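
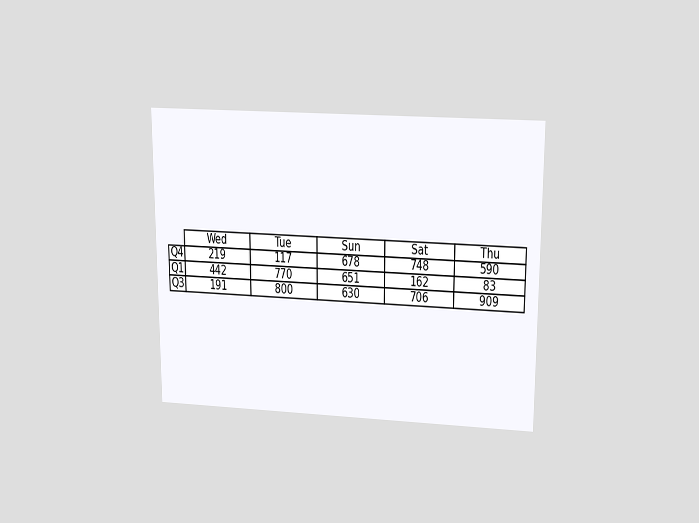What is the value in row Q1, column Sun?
651

The chart is viewed slightly from above. The (Q1, Sun) cell reads 651.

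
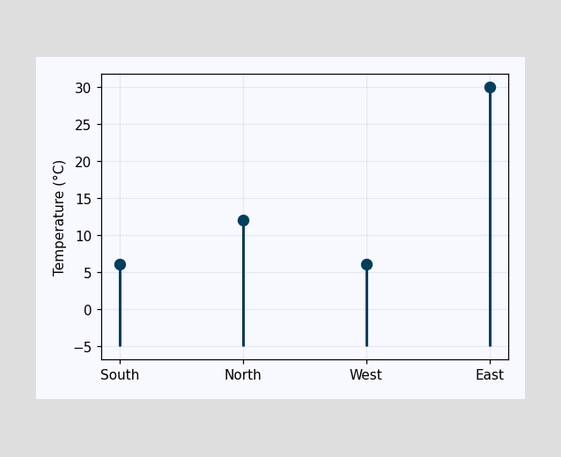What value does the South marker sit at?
The South marker sits at 6°C.

6°C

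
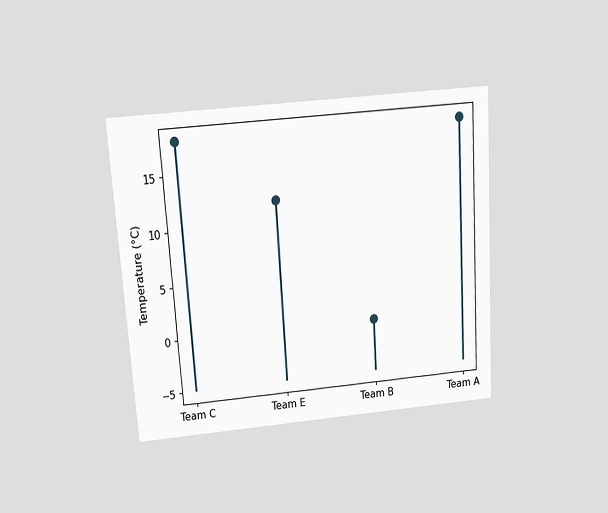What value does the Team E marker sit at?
12°C

The chart is tilted about 4° counter-clockwise and viewed slightly from above. The Team E marker sits at 12°C.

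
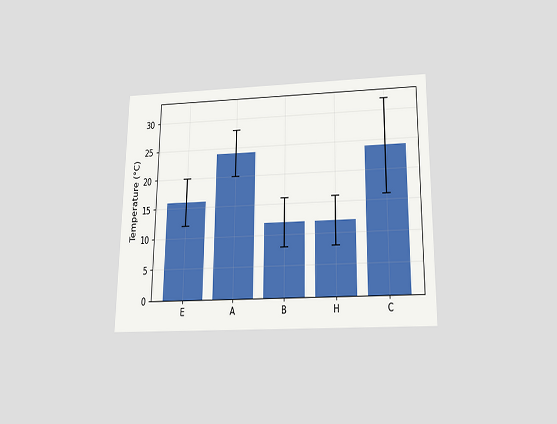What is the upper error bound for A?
28°C

The chart is viewed slightly from below. The A bar's upper whisker reaches 28°C.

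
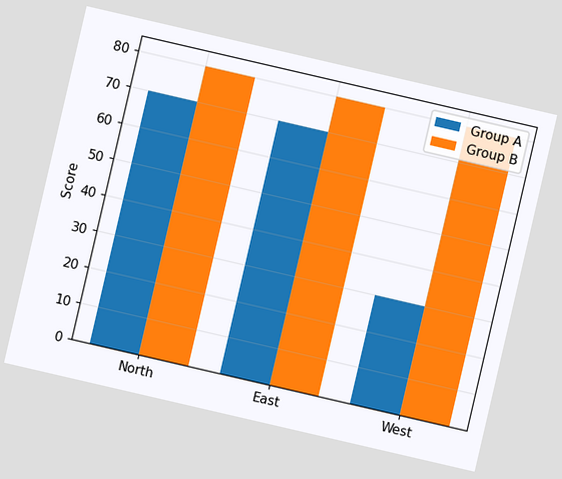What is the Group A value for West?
30

The chart is tilted about 13° clockwise. The Group A bar at West reaches 30 on the y-axis.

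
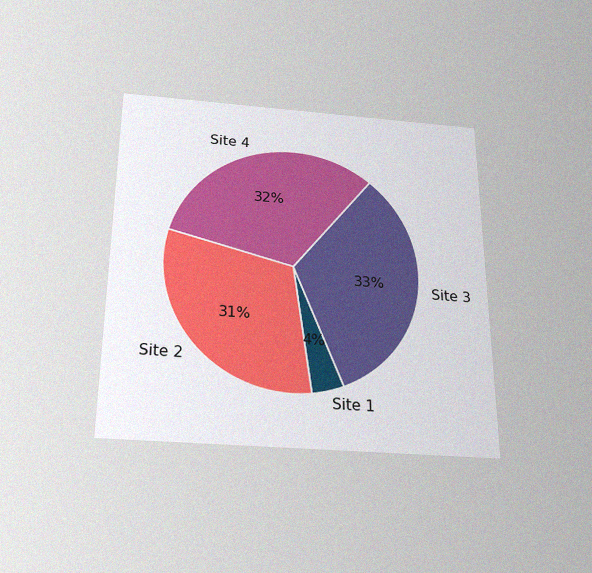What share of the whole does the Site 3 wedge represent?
33%

The chart is viewed slightly from below, with some photo noise. The Site 3 slice takes up 33% of the pie.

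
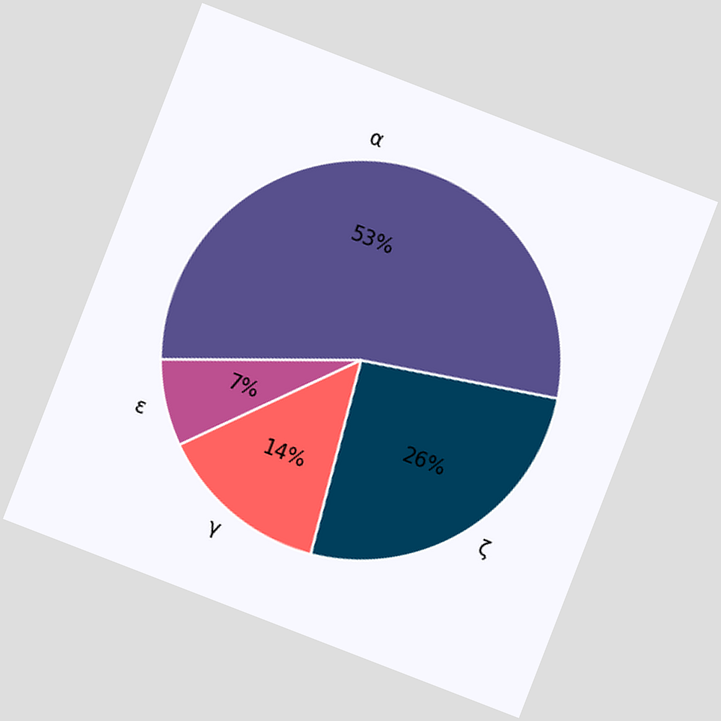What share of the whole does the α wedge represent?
The chart is tilted about 21° clockwise. The α slice takes up 53% of the pie.

53%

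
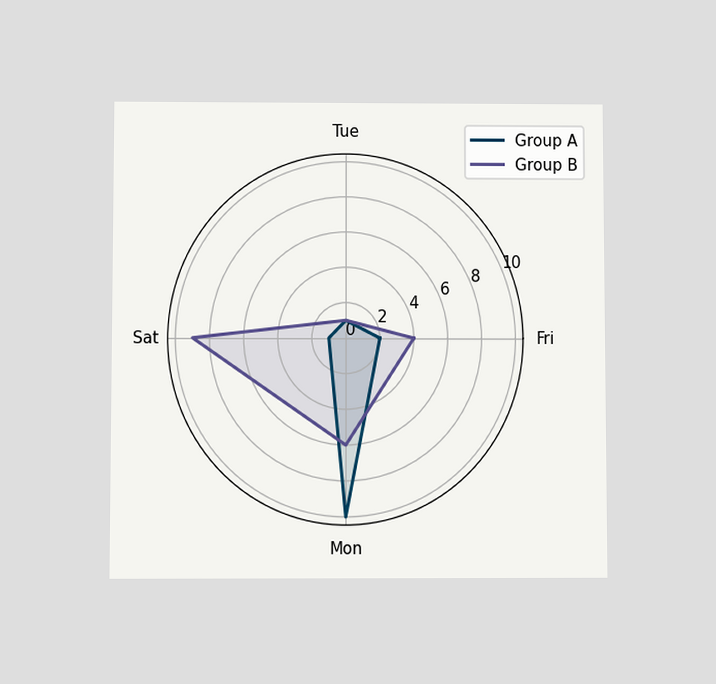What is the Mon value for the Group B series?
The chart is viewed slightly from below. On the Mon axis, Group B reaches 6.

6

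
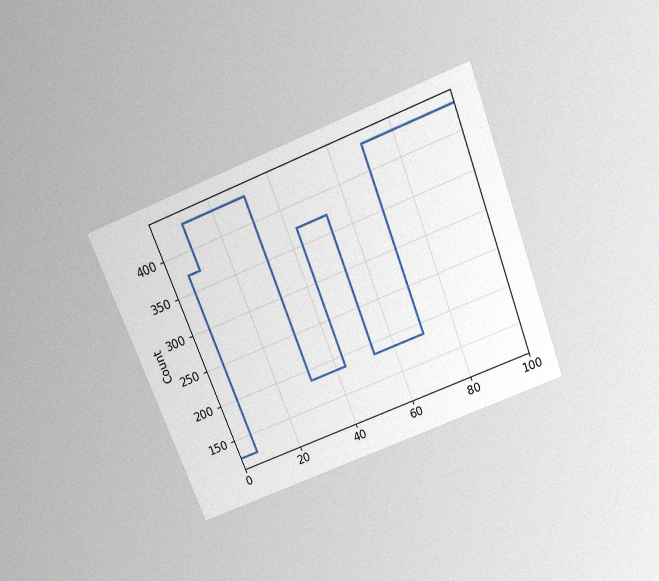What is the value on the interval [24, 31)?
The chart is tilted about 21° counter-clockwise and viewed slightly from above, with some photo noise. On [24, 31) the step sits at 434.

434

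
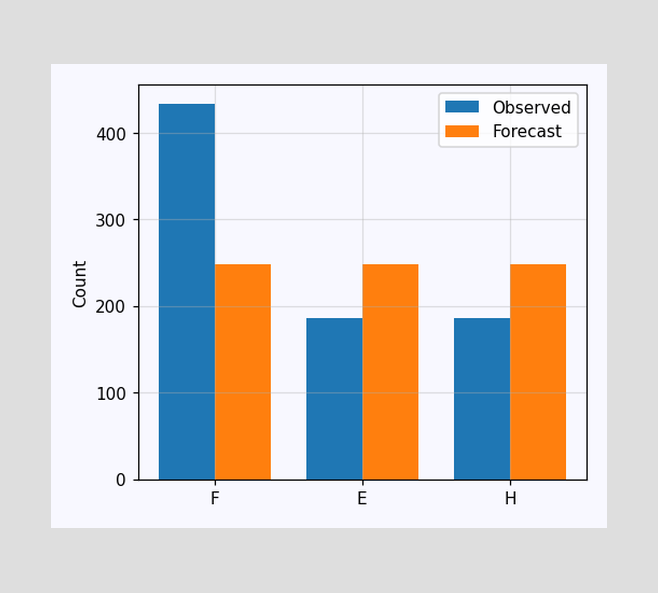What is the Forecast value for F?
The Forecast bar at F reaches 248 on the y-axis.

248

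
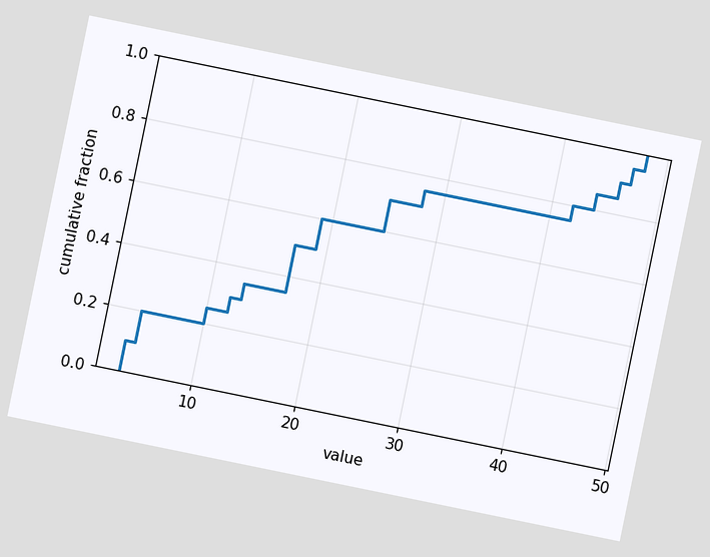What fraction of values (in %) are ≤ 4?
20%

The chart is tilted about 12° clockwise. At x=4 the ECDF step is at 20%.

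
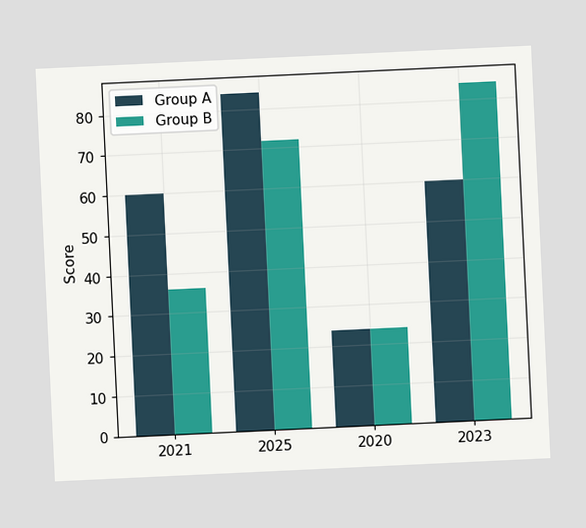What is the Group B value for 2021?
36

The chart is tilted about 3° counter-clockwise. The Group B bar at 2021 reaches 36 on the y-axis.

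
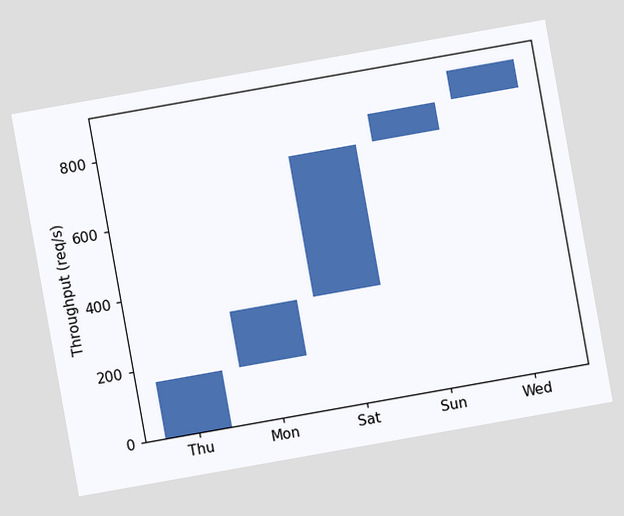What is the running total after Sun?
800req/s

The chart is tilted about 10° counter-clockwise. After Sun the running total reaches 800req/s.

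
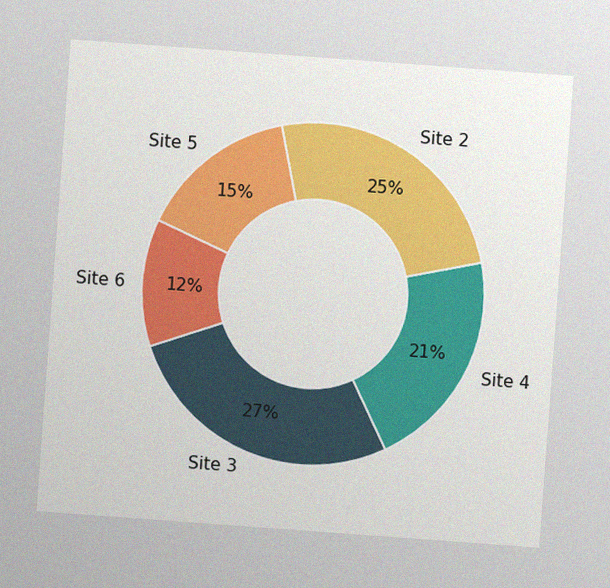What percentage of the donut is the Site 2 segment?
The chart is tilted about 4° clockwise, with some photo noise. The Site 2 segment takes up 25% of the ring.

25%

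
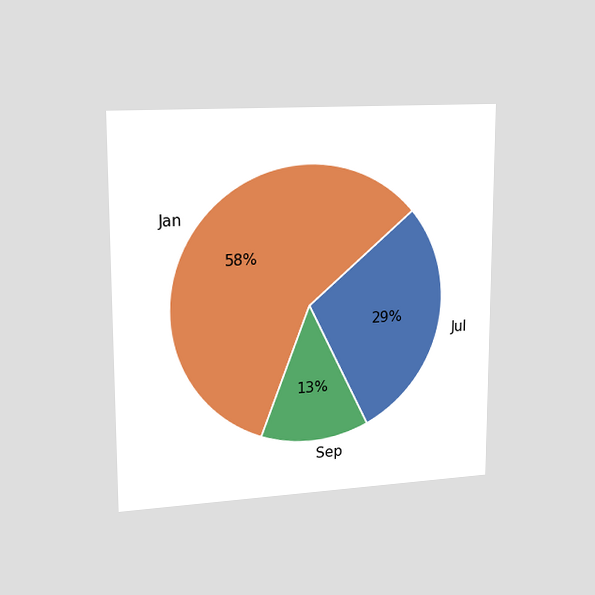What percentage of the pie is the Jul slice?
The chart is viewed slightly from the left. The Jul slice takes up 29% of the pie.

29%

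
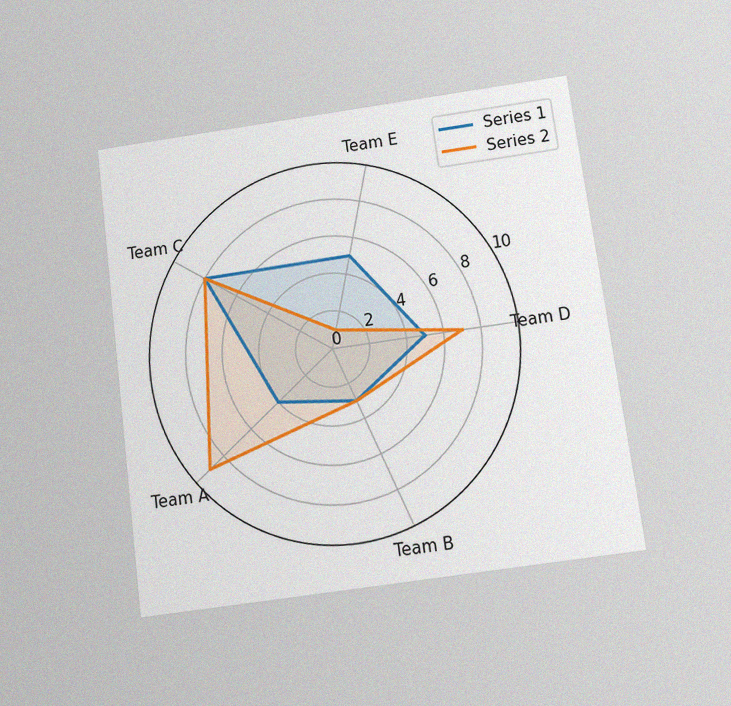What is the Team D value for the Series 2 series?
The chart is tilted about 8° counter-clockwise and viewed slightly from below, with some photo noise. On the Team D axis, Series 2 reaches 7.

7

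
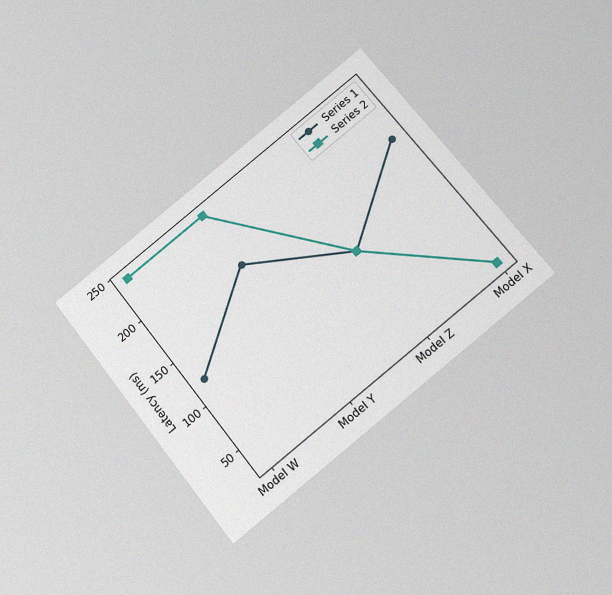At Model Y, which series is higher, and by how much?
The chart is tilted about 38° counter-clockwise and viewed slightly from below, with some photo noise. At Model Y, Series 2 sits above the other line by 60ms.

Series 2, by 60ms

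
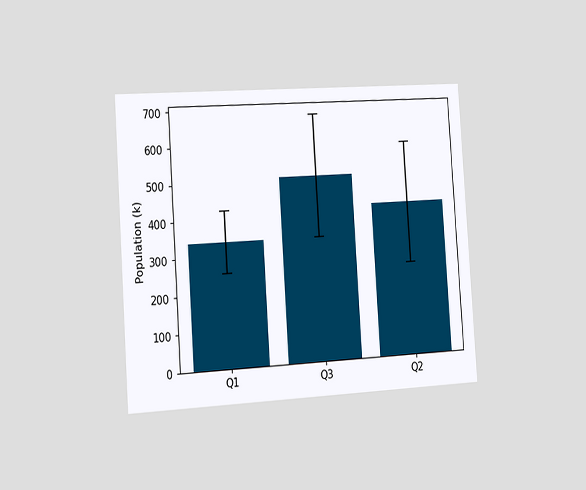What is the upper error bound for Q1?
The chart is tilted about 4° counter-clockwise and viewed slightly from the left. The Q1 bar's upper whisker reaches 425k.

425k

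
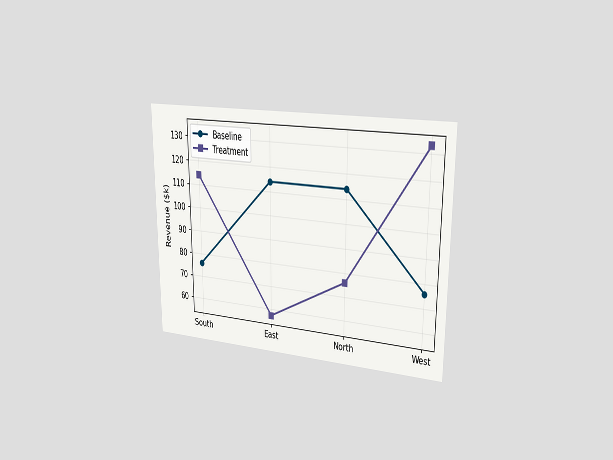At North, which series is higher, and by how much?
Baseline, by $38k

The chart is viewed slightly from the right. At North, Baseline sits above the other line by $38k.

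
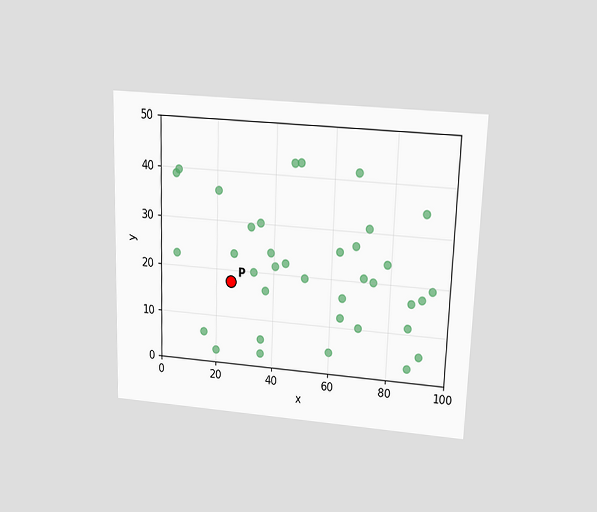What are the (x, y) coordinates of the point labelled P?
(25, 17.5)

The chart is viewed slightly from above. Following the gridlines from P to each axis, P sits at (25, 17.5).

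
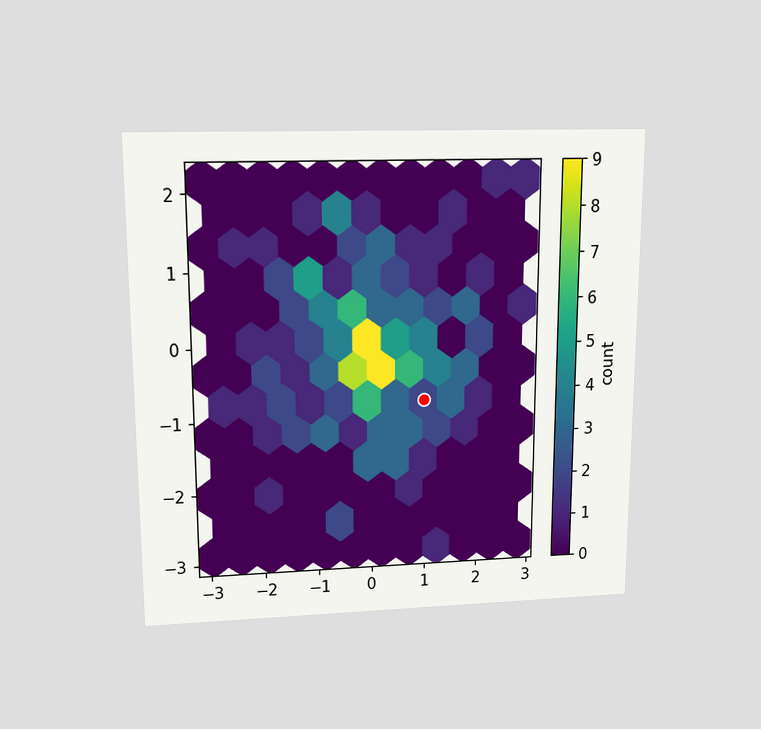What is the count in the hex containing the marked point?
The chart is viewed slightly from above. The marked hex reads 2 on the colorbar.

2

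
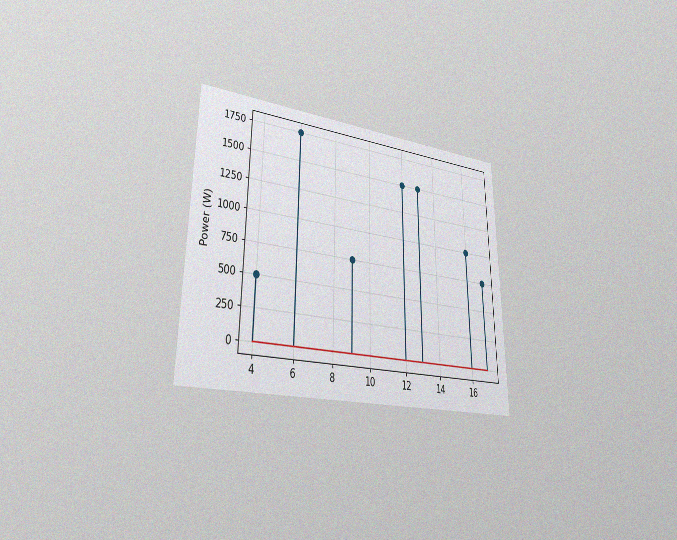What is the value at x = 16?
The chart is viewed slightly from the left, with some photo noise. The stem at x=16 reaches 1000W.

1000W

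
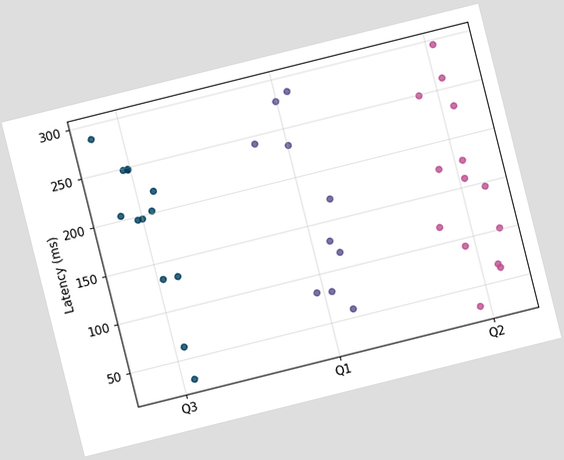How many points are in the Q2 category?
The chart is tilted about 14° counter-clockwise. Counting the markers in the Q2 column gives 14.

14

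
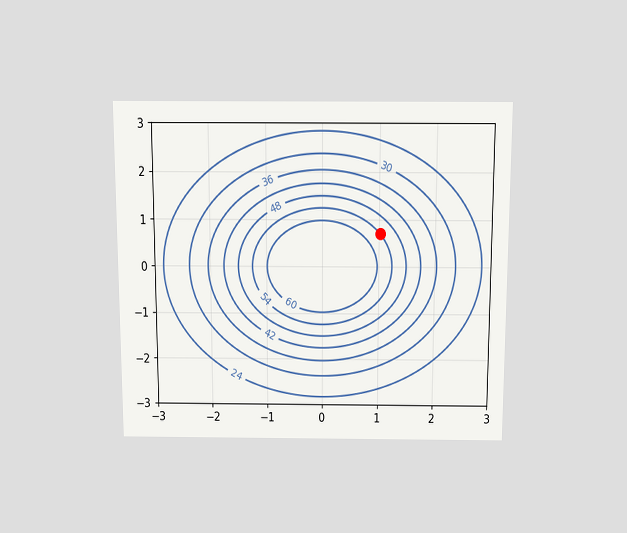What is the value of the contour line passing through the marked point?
54

The chart is viewed slightly from above. The marked point sits on the contour labelled 54.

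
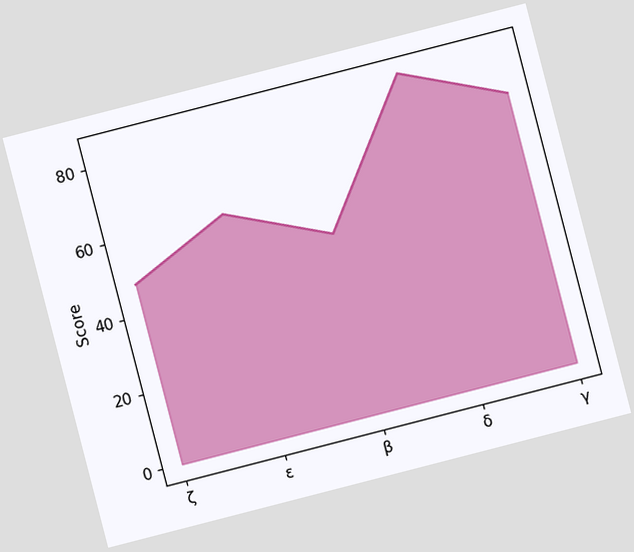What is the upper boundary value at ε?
60

The chart is tilted about 14° counter-clockwise. At ε the upper boundary is at 60.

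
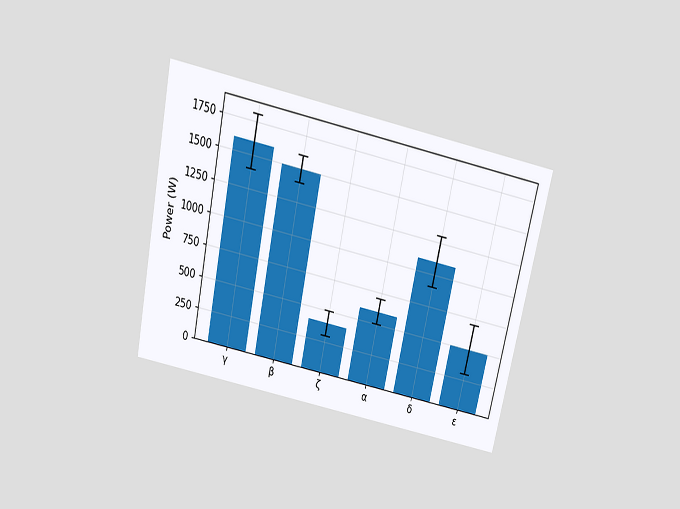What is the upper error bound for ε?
The chart is tilted about 12° clockwise and viewed slightly from above. The ε bar's upper whisker reaches 700W.

700W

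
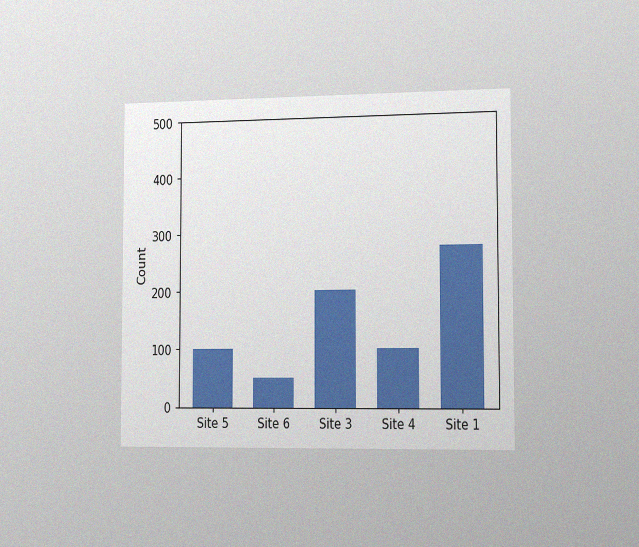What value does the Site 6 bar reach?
50

The chart is viewed slightly from the right, with some photo noise. Reading along the chart's y-axis, the Site 6 bar reaches 50.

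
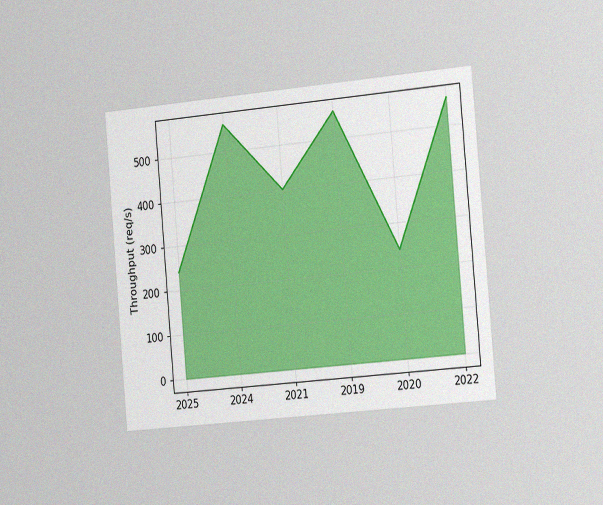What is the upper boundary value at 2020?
The chart is tilted about 5° counter-clockwise and viewed slightly from the right, with some photo noise. At 2020 the upper boundary is at 240req/s.

240req/s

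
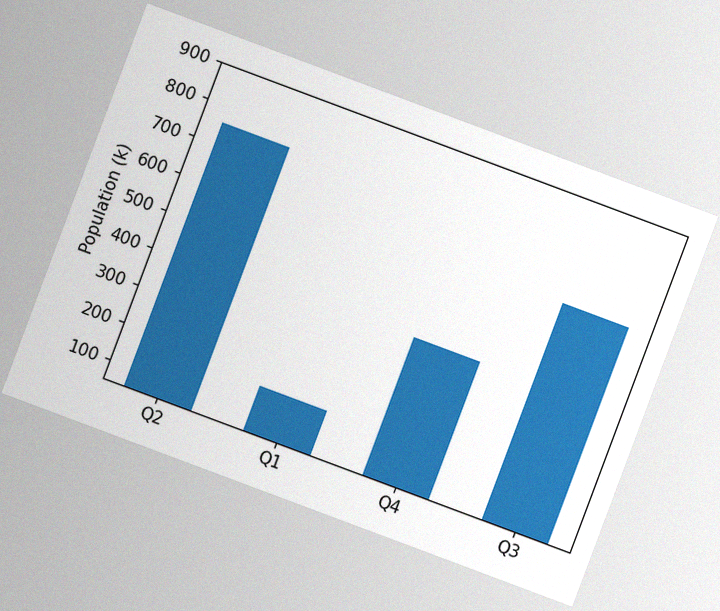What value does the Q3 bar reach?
The chart is tilted about 21° clockwise, with some photo noise. Reading along the chart's y-axis, the Q3 bar reaches 630k.

630k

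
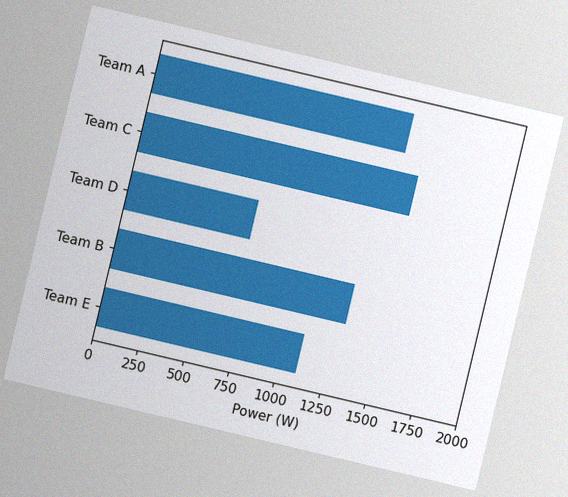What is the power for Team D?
The chart is tilted about 13° clockwise, with some photo noise. Reading along the chart's x-axis, the Team D bar reaches 700W.

700W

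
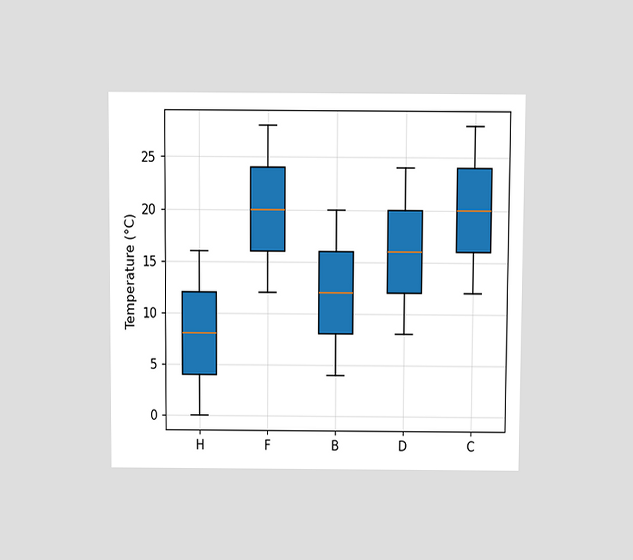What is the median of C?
20°C

The chart is viewed slightly from above. The median line in the C box sits at 20°C.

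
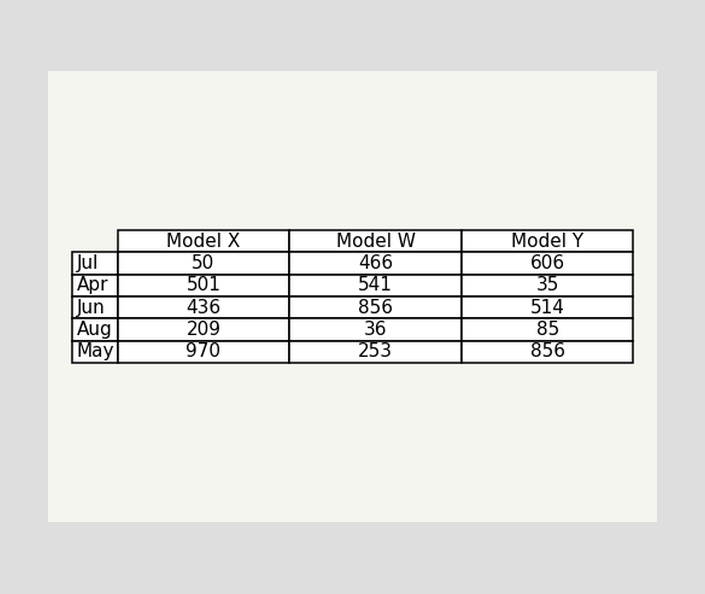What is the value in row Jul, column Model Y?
606

The (Jul, Model Y) cell reads 606.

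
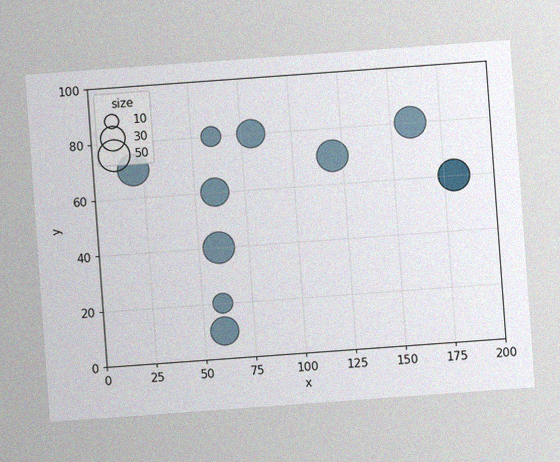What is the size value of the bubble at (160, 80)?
50

The chart is tilted about 4° counter-clockwise, with some photo noise. Matching the bubble at (160, 80) against the size legend gives 50.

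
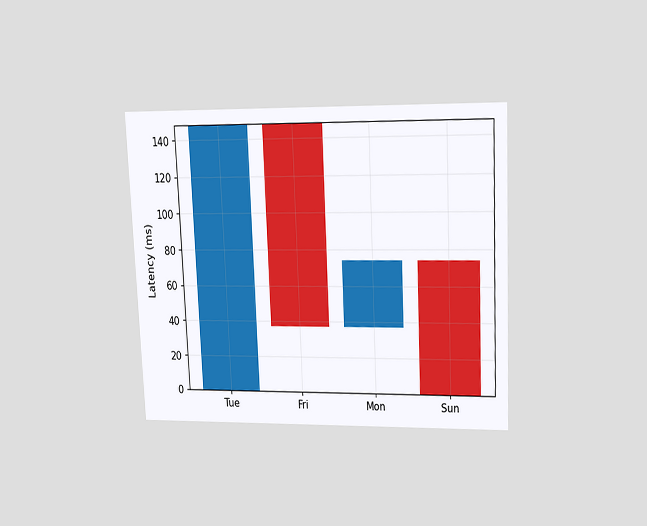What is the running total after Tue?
The chart is tilted about 3° counter-clockwise and viewed at a slight angle. After Tue the running total reaches 148ms.

148ms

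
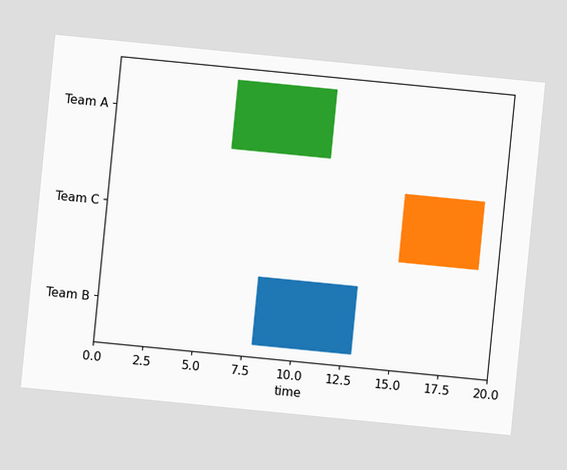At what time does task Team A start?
The chart is tilted about 6° clockwise. The Team A bar begins at t=6.

6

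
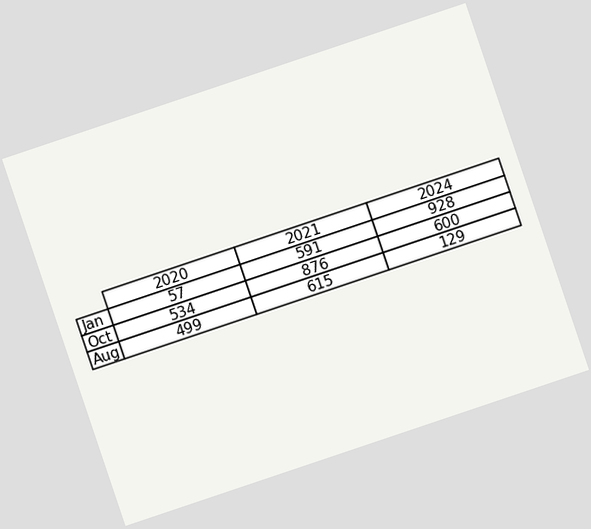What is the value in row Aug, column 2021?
615

The chart is tilted about 19° counter-clockwise. The (Aug, 2021) cell reads 615.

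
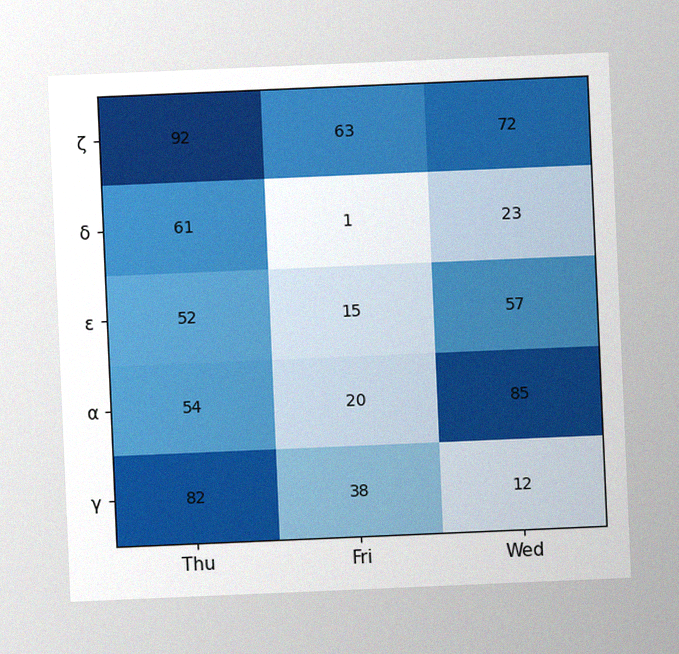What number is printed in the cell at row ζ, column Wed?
72

The chart is tilted about 2° counter-clockwise, with some photo noise. The (ζ, Wed) cell reads 72.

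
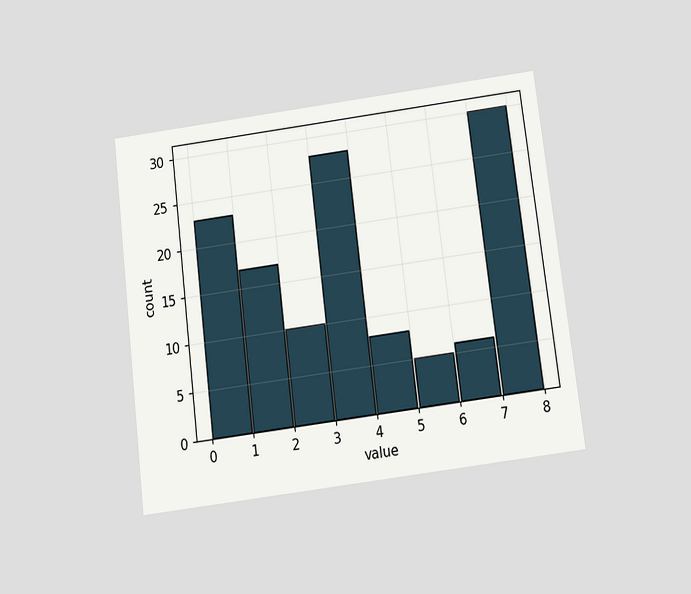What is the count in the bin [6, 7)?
6

The chart is tilted about 7° counter-clockwise and viewed slightly from below. The [6, 7) bin has height 6.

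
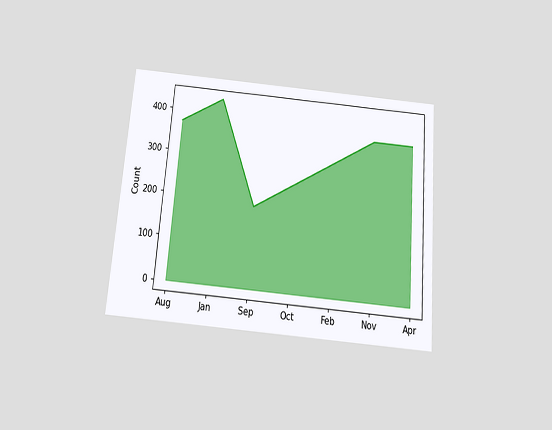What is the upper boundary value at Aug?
372

The chart is tilted about 5° clockwise and viewed slightly from below. At Aug the upper boundary is at 372.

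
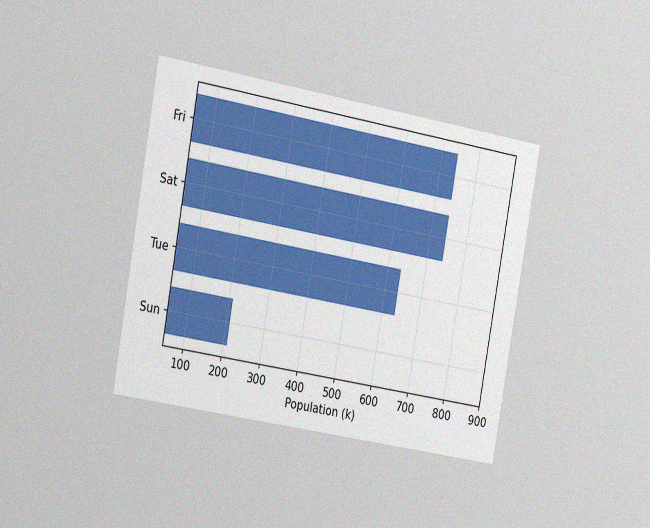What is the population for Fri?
742k

The chart is tilted about 10° clockwise and viewed slightly from the left, with some photo noise. Reading along the chart's x-axis, the Fri bar reaches 742k.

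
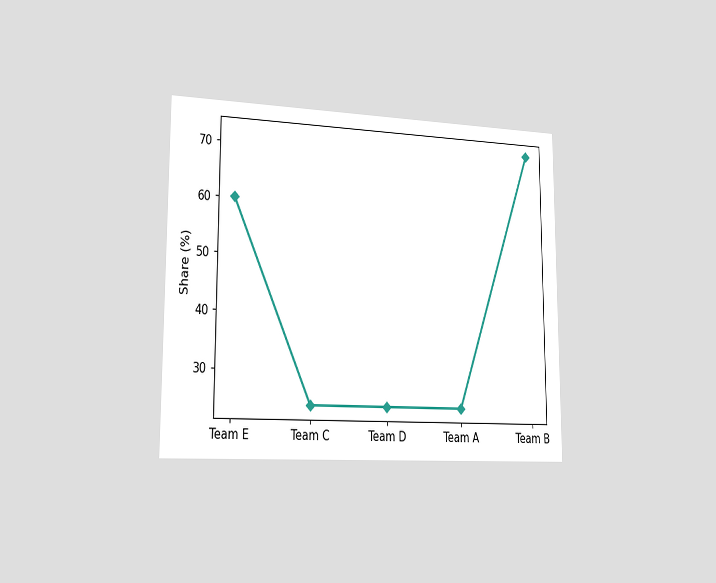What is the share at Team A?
The chart is viewed slightly from the left. At Team A, the line is at 24%.

24%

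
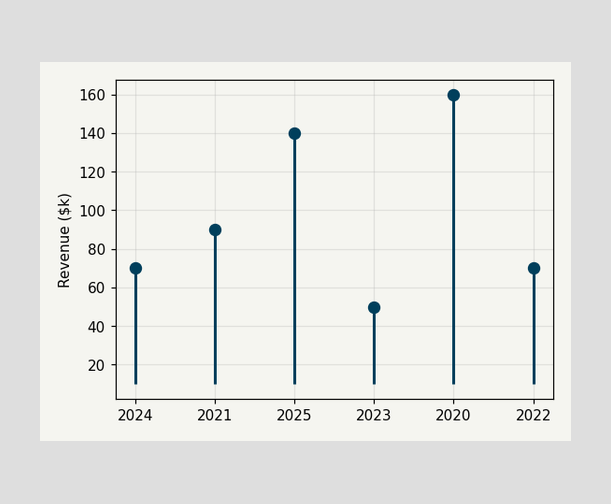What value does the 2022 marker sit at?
The 2022 marker sits at $70k.

$70k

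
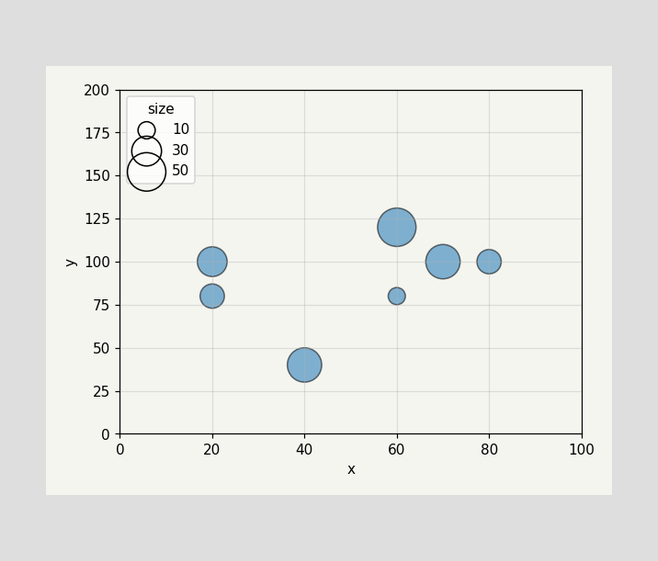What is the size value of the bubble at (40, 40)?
Matching the bubble at (40, 40) against the size legend gives 40.

40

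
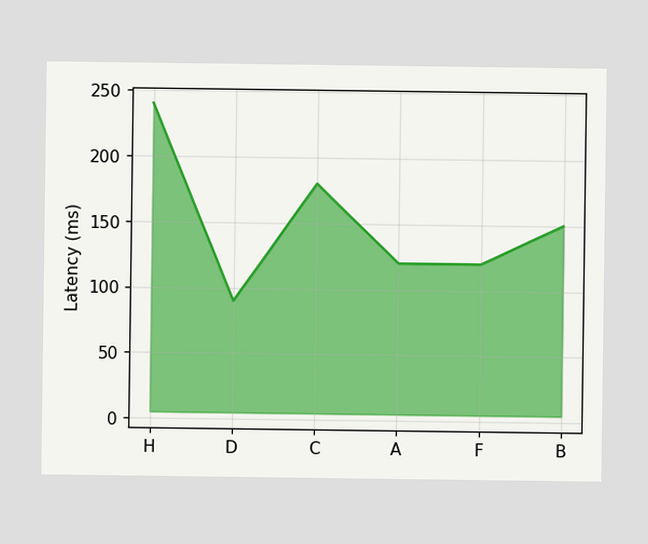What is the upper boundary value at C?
At C the upper boundary is at 180ms.

180ms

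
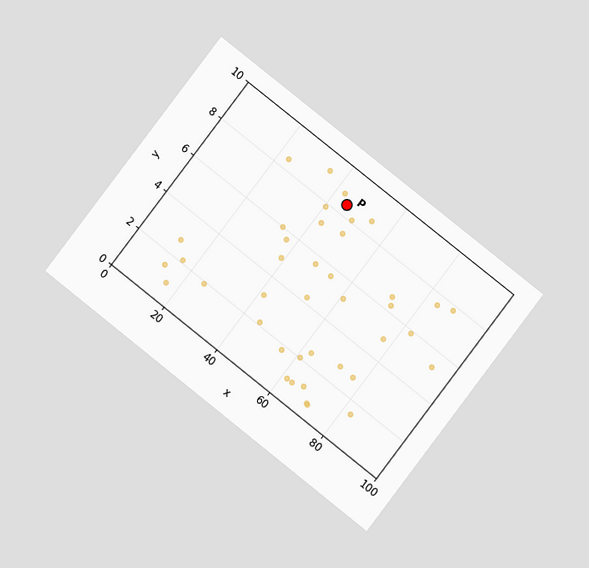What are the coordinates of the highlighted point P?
(45, 8.5)

The chart is tilted about 38° clockwise and viewed at a slight angle. Following the gridlines from P to each axis, P sits at (45, 8.5).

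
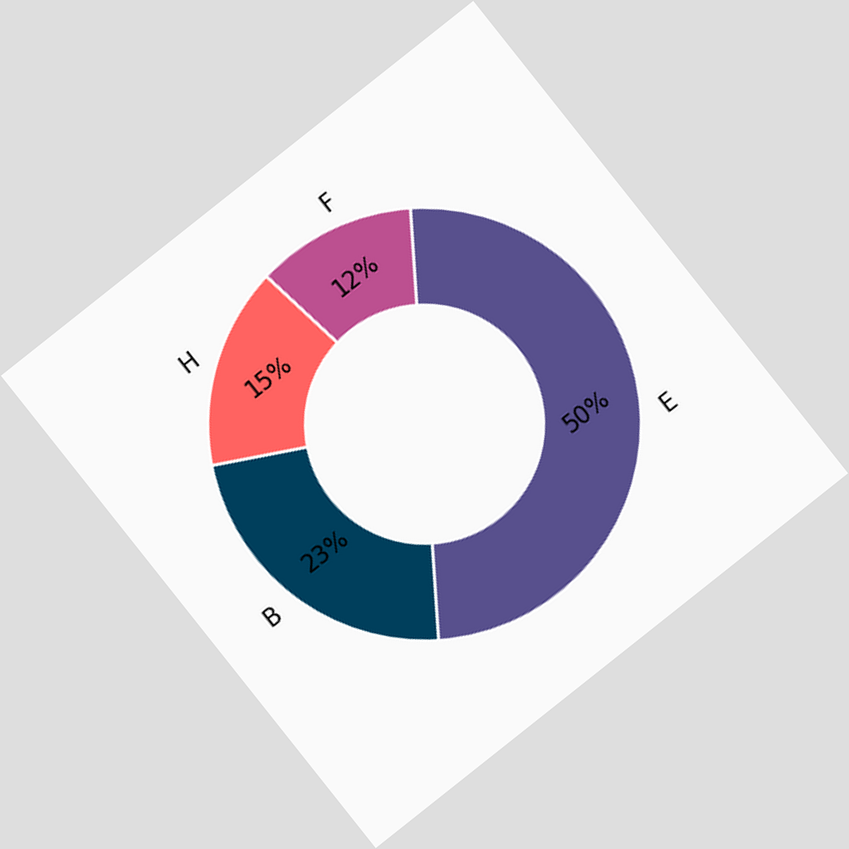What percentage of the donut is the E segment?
The chart is tilted about 38° counter-clockwise. The E segment takes up 50% of the ring.

50%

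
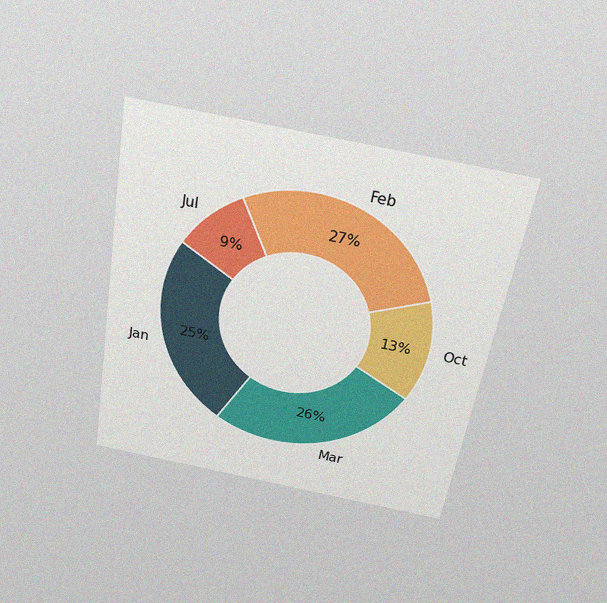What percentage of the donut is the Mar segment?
26%

The chart is tilted about 10° clockwise and viewed slightly from above, with some photo noise. The Mar segment takes up 26% of the ring.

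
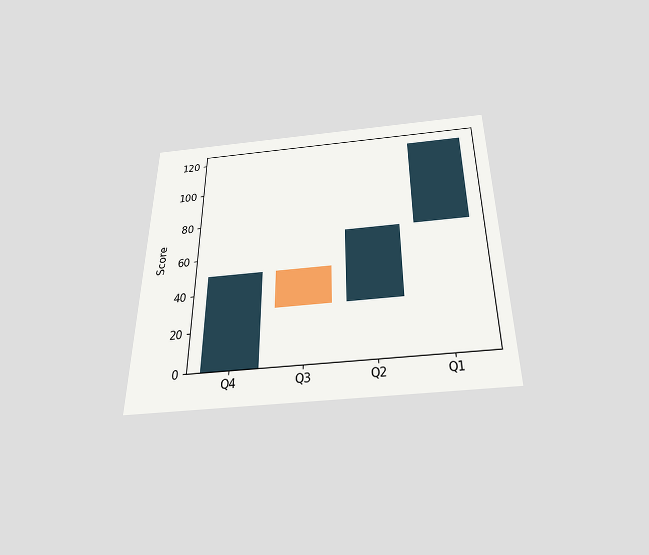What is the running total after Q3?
The chart is viewed slightly from below. After Q3 the running total reaches 30.

30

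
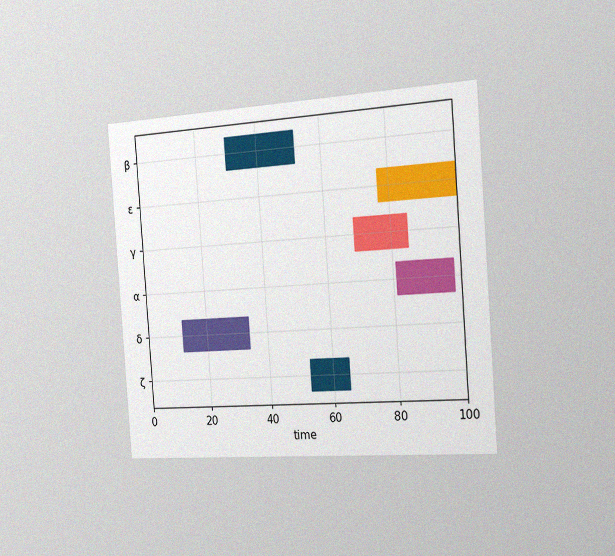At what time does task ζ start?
The chart is tilted about 4° counter-clockwise and viewed slightly from the right, with some photo noise. The ζ bar begins at t=53.

53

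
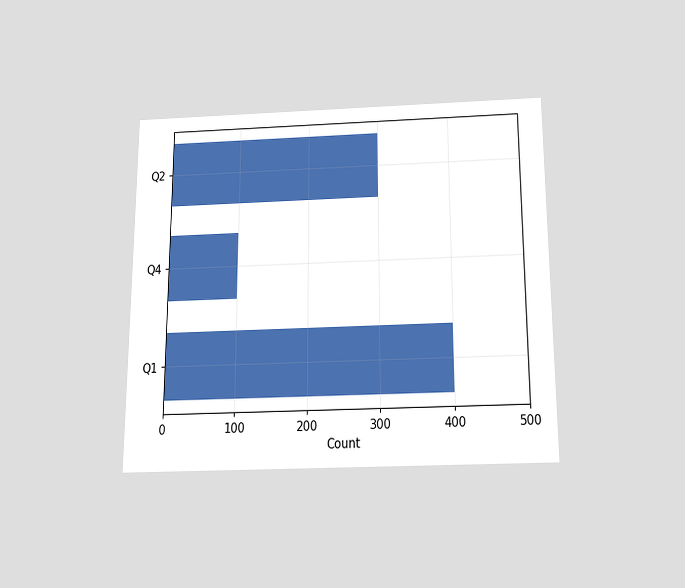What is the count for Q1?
400

The chart is viewed slightly from below. Reading along the chart's x-axis, the Q1 bar reaches 400.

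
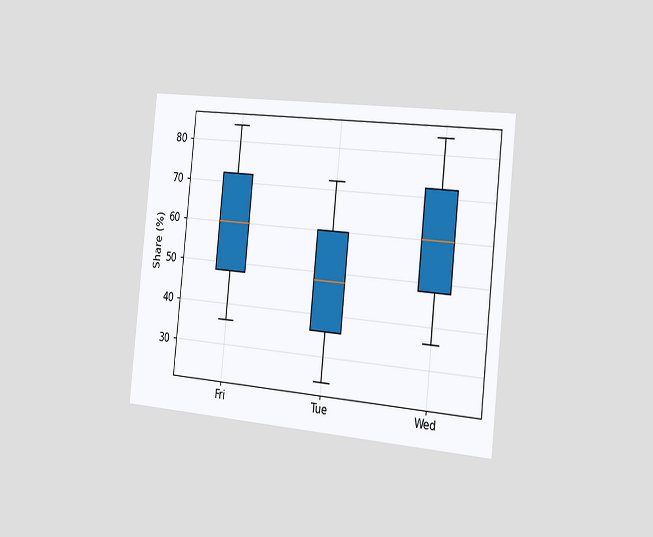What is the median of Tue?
The chart is tilted about 6° clockwise and viewed slightly from the right. The median line in the Tue box sits at 48%.

48%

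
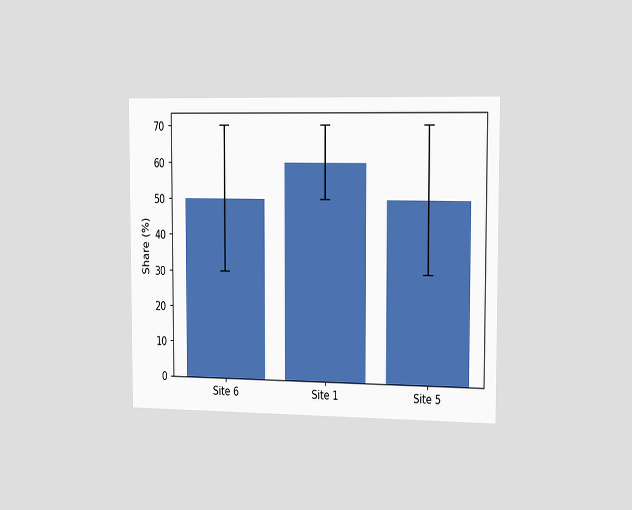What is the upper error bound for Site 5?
The chart is viewed slightly from the right. The Site 5 bar's upper whisker reaches 70%.

70%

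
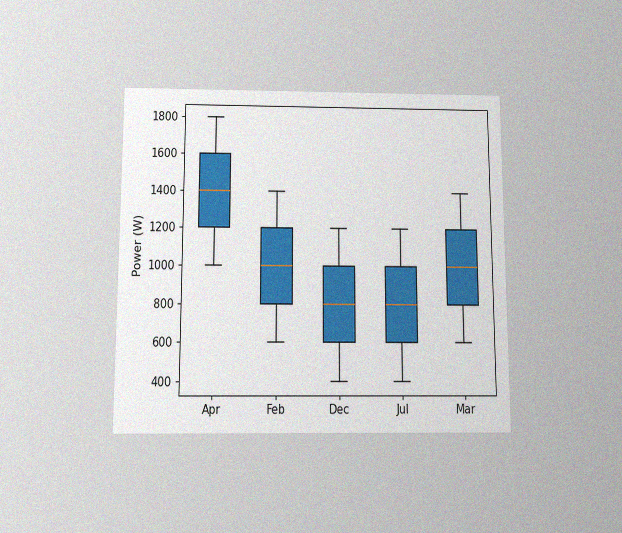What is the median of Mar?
1000W

The chart is viewed slightly from below, with some photo noise. The median line in the Mar box sits at 1000W.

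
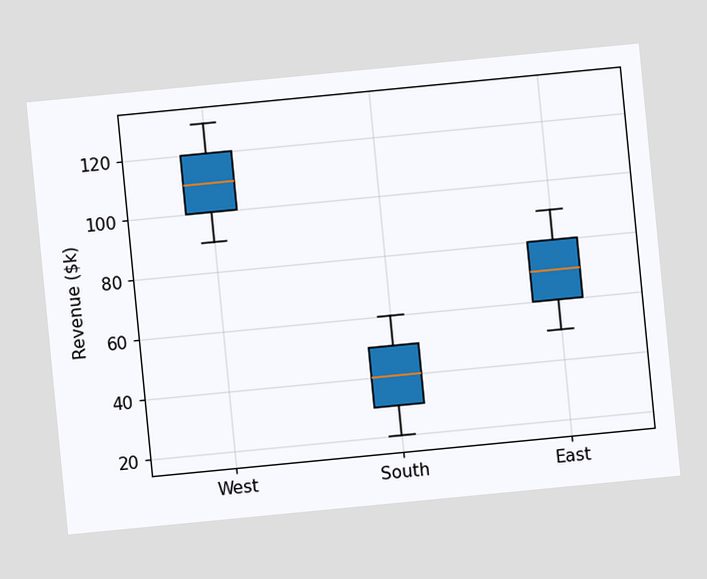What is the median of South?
$40k

The chart is tilted about 6° counter-clockwise. The median line in the South box sits at $40k.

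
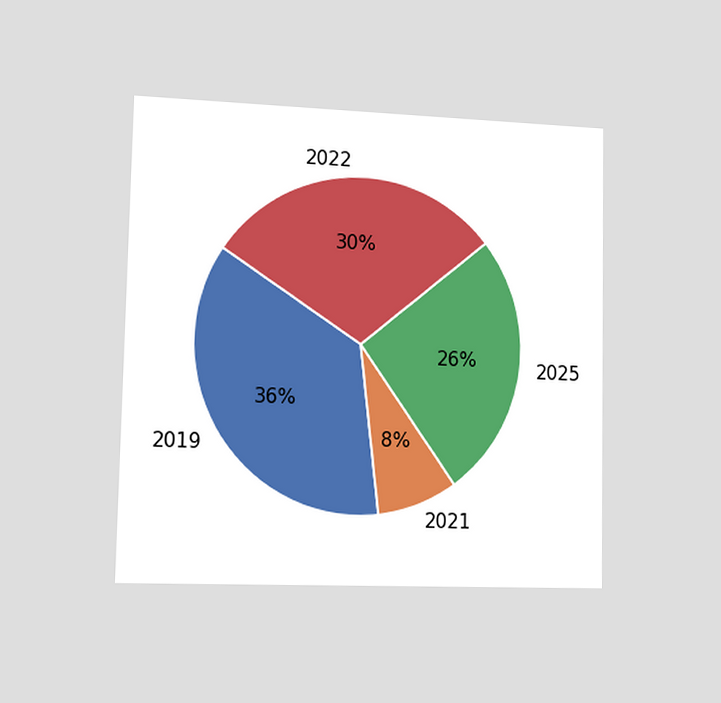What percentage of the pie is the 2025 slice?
The chart is viewed slightly from the left. The 2025 slice takes up 26% of the pie.

26%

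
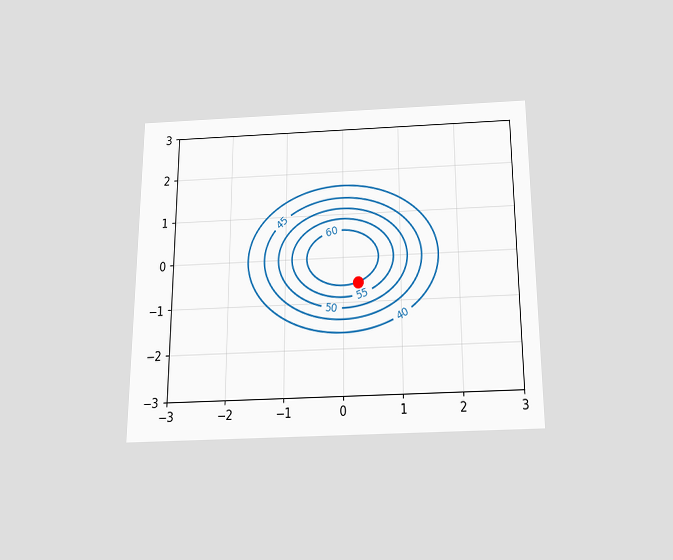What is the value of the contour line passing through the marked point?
60

The chart is viewed slightly from below. The marked point sits on the contour labelled 60.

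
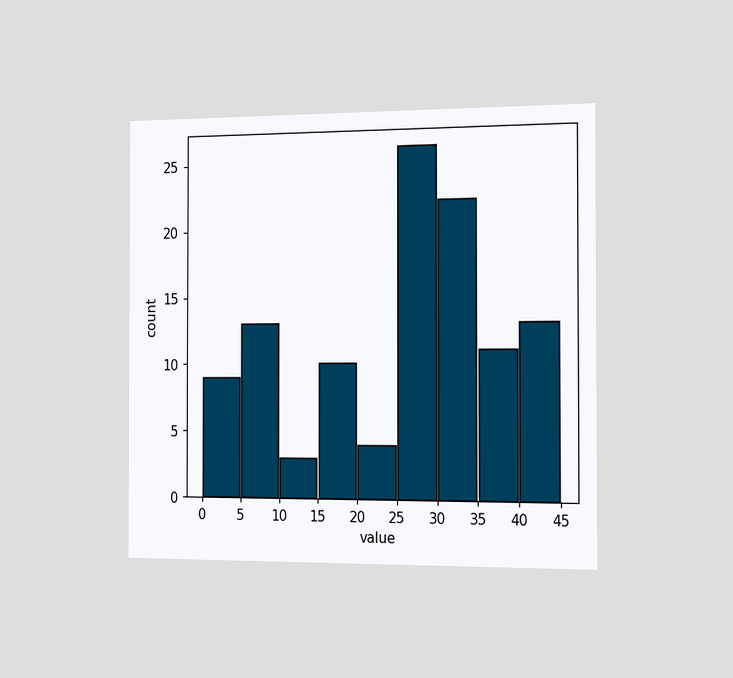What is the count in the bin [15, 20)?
10

The chart is viewed slightly from the right. The [15, 20) bin has height 10.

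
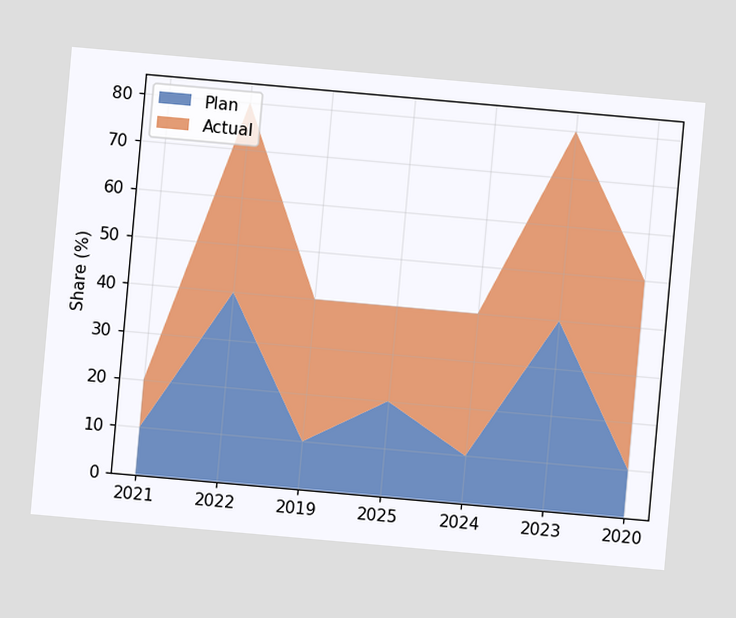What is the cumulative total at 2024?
40%

The chart is tilted about 5° clockwise. The stacked total at 2024 reaches 40%.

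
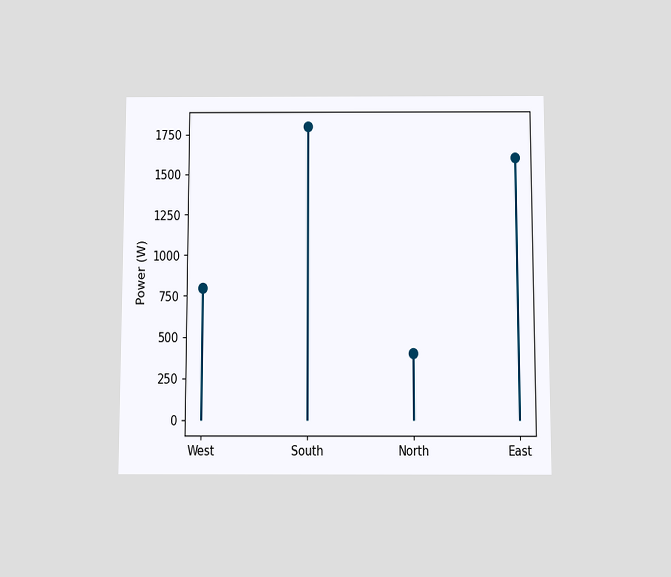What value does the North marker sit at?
400W

The chart is viewed slightly from below. The North marker sits at 400W.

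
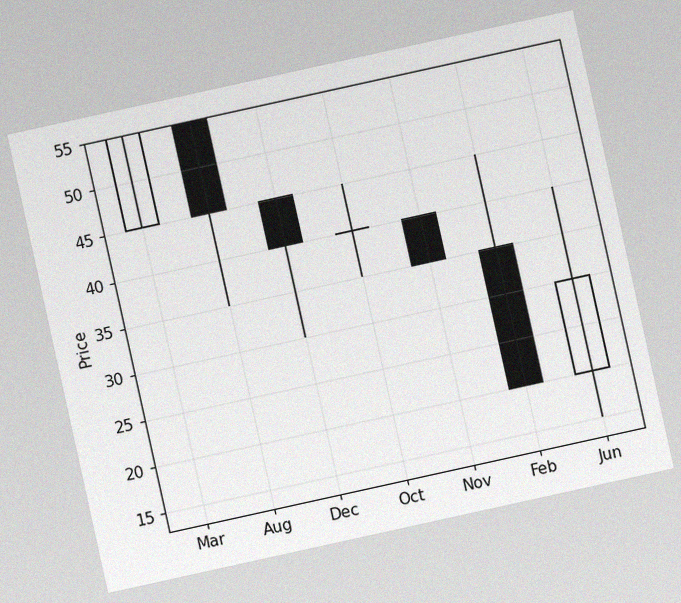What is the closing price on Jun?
30

The chart is tilted about 12° counter-clockwise, with some photo noise. The Jun candle closes at 30.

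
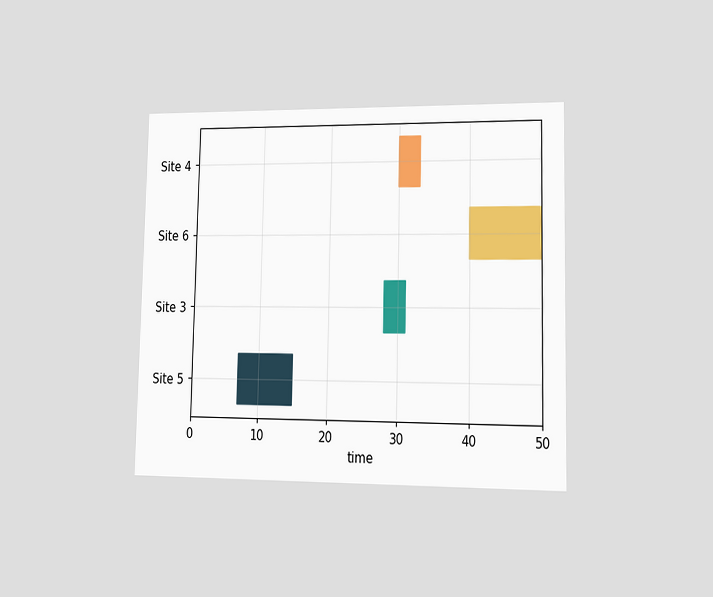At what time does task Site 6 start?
40

The chart is viewed slightly from the right. The Site 6 bar begins at t=40.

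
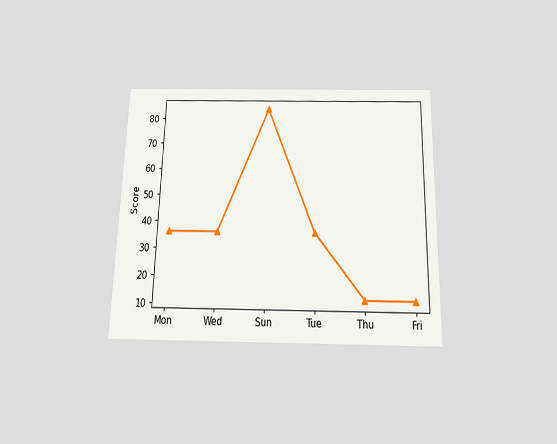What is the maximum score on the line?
84

The chart is viewed slightly from below. The highest point is at Sun, and reading across to the y-axis gives 84.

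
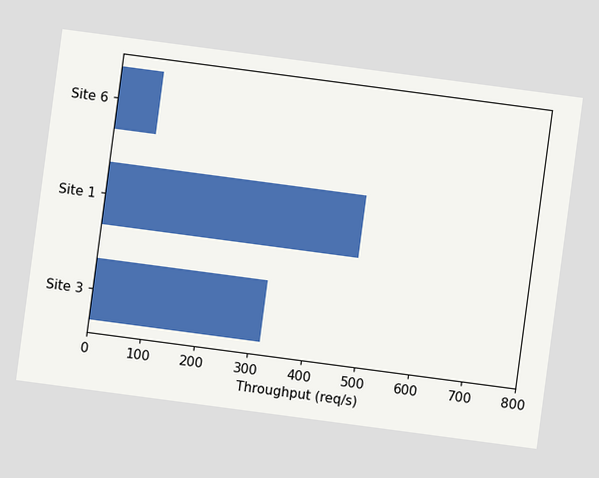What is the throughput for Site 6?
The chart is tilted about 8° clockwise. Reading along the chart's x-axis, the Site 6 bar reaches 80req/s.

80req/s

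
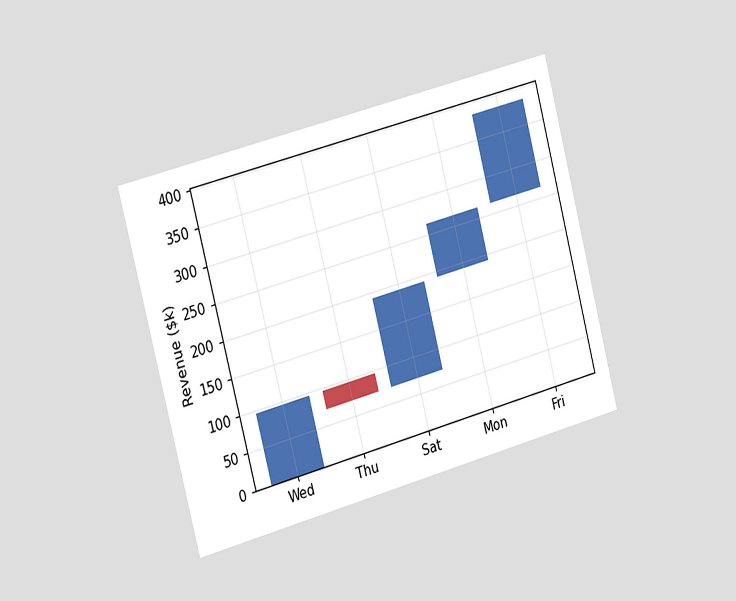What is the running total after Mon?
The chart is tilted about 15° counter-clockwise and viewed slightly from the left. After Mon the running total reaches $264k.

$264k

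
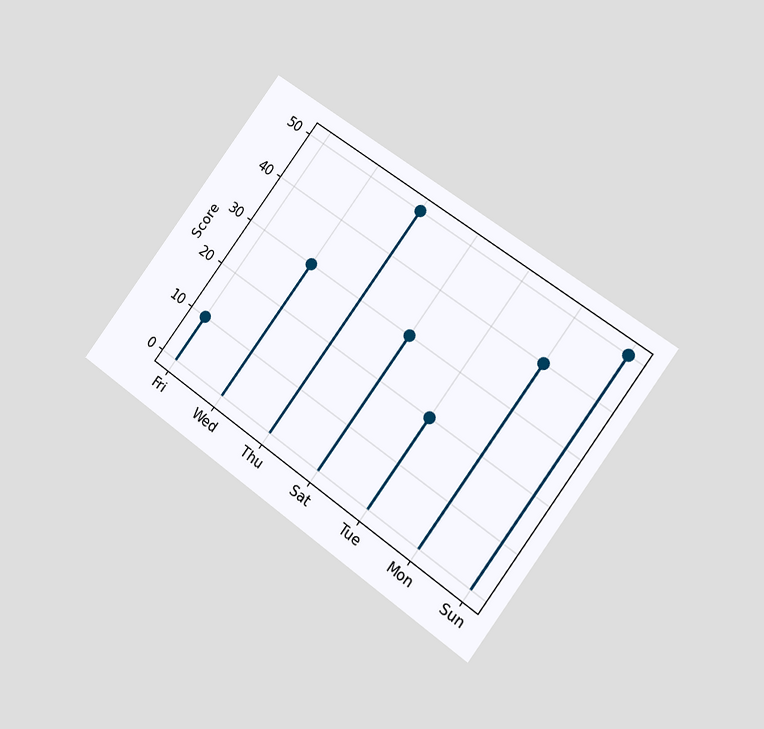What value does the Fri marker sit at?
10

The chart is tilted about 36° clockwise and viewed at a slight angle. The Fri marker sits at 10.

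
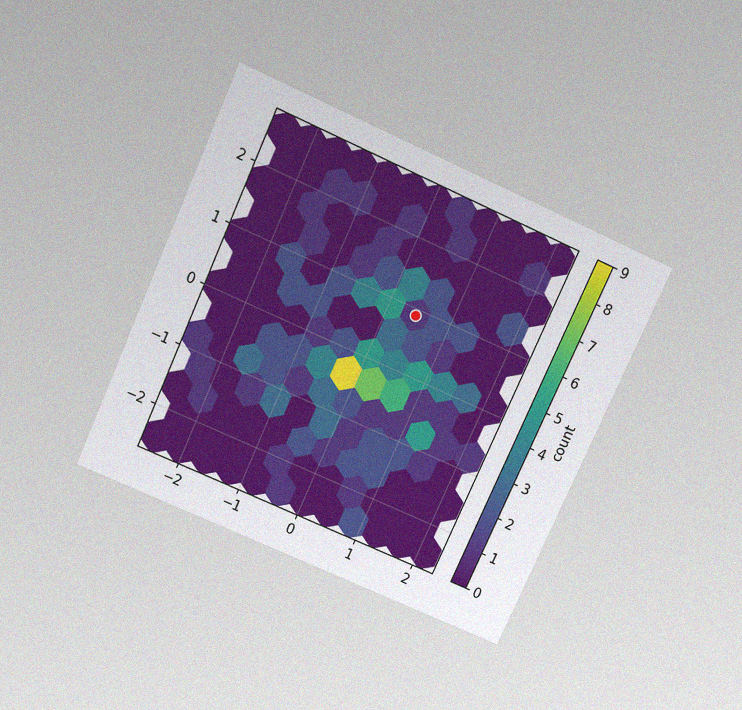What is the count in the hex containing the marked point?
1

The chart is tilted about 24° clockwise and viewed slightly from above, with some photo noise. The marked hex reads 1 on the colorbar.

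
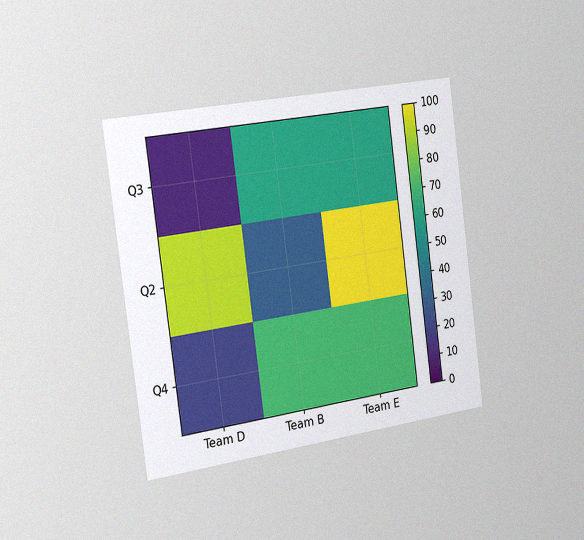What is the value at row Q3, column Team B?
60

The chart is tilted about 7° counter-clockwise and viewed slightly from the left, with some photo noise. Matching cell (Q3, Team B) against the colorbar gives 60.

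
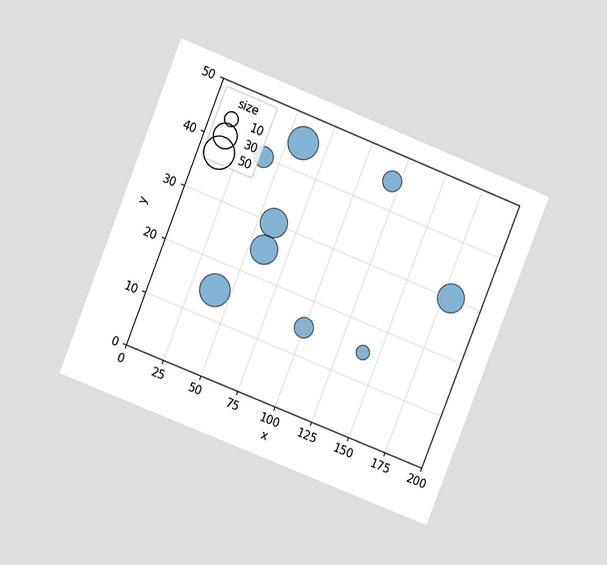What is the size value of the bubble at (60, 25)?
40

The chart is tilted about 22° clockwise and viewed at a slight angle. Matching the bubble at (60, 25) against the size legend gives 40.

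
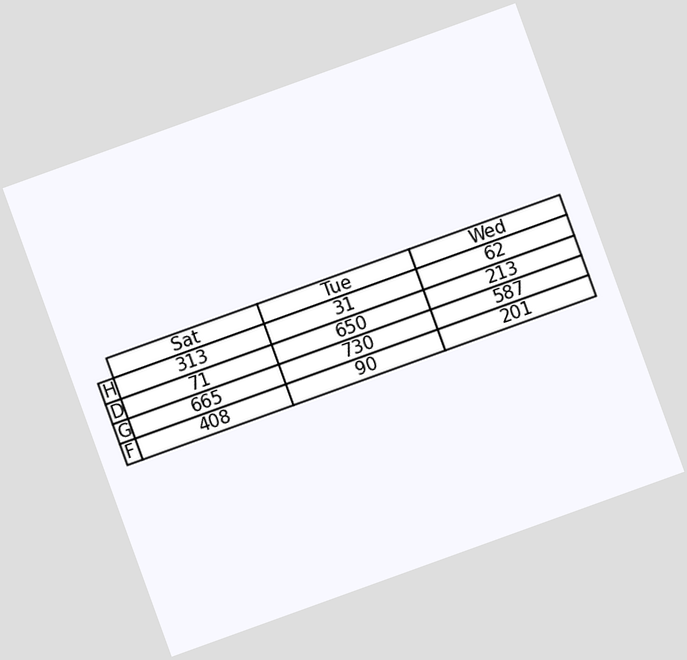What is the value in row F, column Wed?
201

The chart is tilted about 20° counter-clockwise. The (F, Wed) cell reads 201.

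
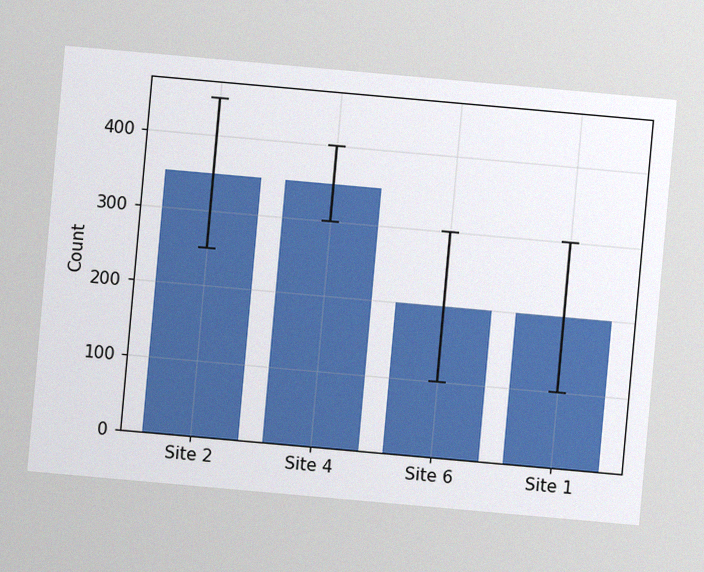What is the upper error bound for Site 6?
The chart is tilted about 5° clockwise, with some photo noise. The Site 6 bar's upper whisker reaches 300.

300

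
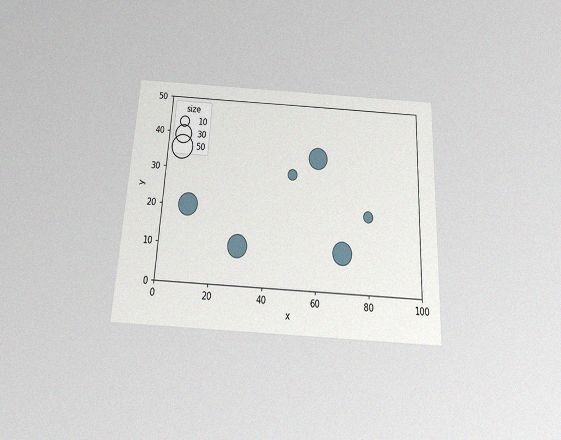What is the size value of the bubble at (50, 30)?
10

The chart is tilted about 3° clockwise and viewed slightly from below, with some photo noise. Matching the bubble at (50, 30) against the size legend gives 10.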